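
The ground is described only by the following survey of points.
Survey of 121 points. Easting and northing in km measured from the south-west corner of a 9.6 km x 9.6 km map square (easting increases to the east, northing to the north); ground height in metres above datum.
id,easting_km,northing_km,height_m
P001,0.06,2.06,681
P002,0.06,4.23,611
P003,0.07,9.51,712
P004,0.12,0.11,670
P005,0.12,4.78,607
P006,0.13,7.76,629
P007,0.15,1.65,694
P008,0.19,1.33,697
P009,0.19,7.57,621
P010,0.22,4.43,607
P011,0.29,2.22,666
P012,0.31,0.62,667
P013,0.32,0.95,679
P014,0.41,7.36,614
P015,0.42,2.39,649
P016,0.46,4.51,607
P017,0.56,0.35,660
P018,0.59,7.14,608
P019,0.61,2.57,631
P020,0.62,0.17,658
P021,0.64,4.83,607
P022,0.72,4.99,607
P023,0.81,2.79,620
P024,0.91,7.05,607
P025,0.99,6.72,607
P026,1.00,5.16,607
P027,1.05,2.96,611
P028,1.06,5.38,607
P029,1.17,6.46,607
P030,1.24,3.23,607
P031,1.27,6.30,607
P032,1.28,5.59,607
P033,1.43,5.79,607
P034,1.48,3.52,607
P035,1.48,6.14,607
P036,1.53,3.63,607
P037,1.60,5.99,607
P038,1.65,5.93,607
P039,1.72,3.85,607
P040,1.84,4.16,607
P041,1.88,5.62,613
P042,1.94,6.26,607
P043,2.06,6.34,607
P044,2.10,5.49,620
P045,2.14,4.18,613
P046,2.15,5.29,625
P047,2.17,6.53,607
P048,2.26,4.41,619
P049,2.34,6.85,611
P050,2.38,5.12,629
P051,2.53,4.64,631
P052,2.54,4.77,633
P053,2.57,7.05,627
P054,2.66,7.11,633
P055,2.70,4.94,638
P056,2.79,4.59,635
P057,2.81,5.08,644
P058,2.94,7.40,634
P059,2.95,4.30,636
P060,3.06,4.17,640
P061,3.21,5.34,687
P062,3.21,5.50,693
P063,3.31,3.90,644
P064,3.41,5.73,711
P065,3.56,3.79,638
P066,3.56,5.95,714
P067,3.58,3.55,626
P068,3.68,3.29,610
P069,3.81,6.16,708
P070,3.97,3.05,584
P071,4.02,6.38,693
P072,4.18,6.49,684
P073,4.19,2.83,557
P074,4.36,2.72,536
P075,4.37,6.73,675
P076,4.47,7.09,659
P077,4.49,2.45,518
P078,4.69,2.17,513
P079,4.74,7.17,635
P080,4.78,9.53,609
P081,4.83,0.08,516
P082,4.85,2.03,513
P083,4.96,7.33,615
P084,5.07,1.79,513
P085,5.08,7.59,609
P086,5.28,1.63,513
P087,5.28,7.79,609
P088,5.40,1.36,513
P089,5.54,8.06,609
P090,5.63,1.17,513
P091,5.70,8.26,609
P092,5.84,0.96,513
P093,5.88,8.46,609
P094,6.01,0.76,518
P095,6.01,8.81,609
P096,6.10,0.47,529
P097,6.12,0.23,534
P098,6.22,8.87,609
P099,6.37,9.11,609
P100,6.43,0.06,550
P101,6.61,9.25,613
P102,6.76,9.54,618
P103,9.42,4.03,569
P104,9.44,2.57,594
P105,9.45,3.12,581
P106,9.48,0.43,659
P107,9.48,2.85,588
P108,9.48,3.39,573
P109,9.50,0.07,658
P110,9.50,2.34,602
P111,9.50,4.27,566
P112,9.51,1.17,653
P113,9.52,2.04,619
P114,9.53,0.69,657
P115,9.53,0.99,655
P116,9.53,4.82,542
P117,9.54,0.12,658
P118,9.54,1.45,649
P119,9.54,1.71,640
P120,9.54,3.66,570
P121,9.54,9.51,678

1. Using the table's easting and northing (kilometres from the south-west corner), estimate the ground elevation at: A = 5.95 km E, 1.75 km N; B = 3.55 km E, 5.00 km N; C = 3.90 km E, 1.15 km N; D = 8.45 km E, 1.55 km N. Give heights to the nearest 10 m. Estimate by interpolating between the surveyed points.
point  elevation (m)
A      530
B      680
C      510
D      610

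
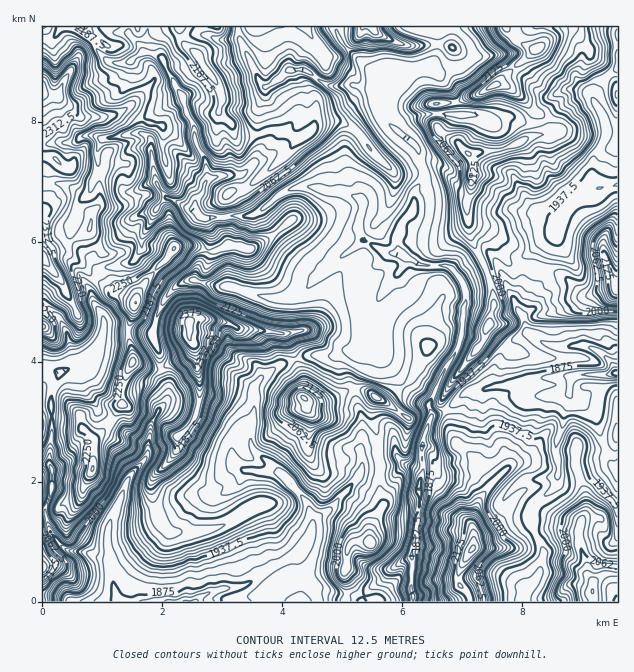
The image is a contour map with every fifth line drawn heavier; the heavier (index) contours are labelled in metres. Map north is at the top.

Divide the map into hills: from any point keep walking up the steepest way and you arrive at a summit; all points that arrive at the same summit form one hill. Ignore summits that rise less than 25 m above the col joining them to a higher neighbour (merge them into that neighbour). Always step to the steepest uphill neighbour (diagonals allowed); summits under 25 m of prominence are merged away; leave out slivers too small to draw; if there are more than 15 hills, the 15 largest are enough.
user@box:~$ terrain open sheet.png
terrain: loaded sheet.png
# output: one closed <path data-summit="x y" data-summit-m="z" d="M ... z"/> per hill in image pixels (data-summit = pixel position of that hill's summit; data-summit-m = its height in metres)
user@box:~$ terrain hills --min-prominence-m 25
<path data-summit="190 322" data-summit-m="2394" d="M335 26l-97 1 0 9 8 18 12 25 8 8 0 6-8 16 0 20 4 15-7 18-13 12-25 2-11 5-4 12-7 9 0 8 5 6 7 4 3 9 0 15-3 11-9 12-3 12-10 2-10 6-10 11-9 20-3 19 6 14 1 16 8 18 0 12-16 26-5 33-18 21-21 51 2 37 4 24 3 9 4 4 178 0 7-20-6-18-3-6-5-3 17-17 3-9 0-13-4-12-8-11-19-20-21-17-10-12 5-59 8-9 20-12 21-8 30 0 7-4 17 0 15-16 13 25 18 24 14 15 10 6 18-39 13-21 3-12 2-27 2-6-1-13-5-9-12-13-29-2-16-8-5-7 0-14 2-9 12-15 2-18 10-16-6-20 0-7-6-8-25-21-7-15 0-13 4-8 0-4-40-36z"/><path data-summit="472 549" data-summit-m="2178" d="M571 377l-23 0-37 6-6 3-11 0-12 4-10 0-8 4-13 13-21 11-8 30 1 24-5 14 2 18-9 51 0 36 2 11 111-1 2-12 12-13 5-17 0-10-11-23-1-16 3-6 16-12 6-8 2-25-3-11 7-21 4-18 6-6 0-6-4-4z"/><path data-summit="43 91" data-summit-m="2370" d="M148 26l-19 1 0 7 11 11 2 7-17 12-10 0-8-4-18-20-13-6-9-8-25 1 0 157 17 0 28 11-9 10-8 32 28 32 35-7 8-12 1-15 16-28 8-9 4 0 17 10 7 1 1-7 7-9 5-13-1-20-10-15-2-21-8-12-3-15-7-10-12-27-7-6-13-3z"/><path data-summit="469 154" data-summit-m="2139" d="M589 95l-9 1-20 11-10 11-12 6-11 0-15-6-7 0-8 4-4 0-18-8-54 0-18 8-5 5 0 3 20 20 0 7 6 20-10 16-2 18-12 15-2 9 1 17 20 12 29 2 10 10 18-16 9-4 6 0 4 3 19 40 10-20 2-23 30-25 2-11 8-12 9-10 21-11-5-9 1-13 12-26 2-12-8-19z"/><path data-summit="304 399" data-summit-m="2177" d="M365 344l-7 8-17 0-7 4-30 0-14 4-27 16-9 12 1 14-5 42 4 6 27 23 19 20 9 14 4 17 3-6 18-13 28-34-2-24 3-21-1-11-6-15 0-16 8-21z"/><path data-summit="592 591" data-summit-m="2113" d="M572 398l0 5-6 6-4 18-7 21 3 11-2 25-6 8-12 8-7 10 0 10 5 15 7 14 0 10-5 17-13 16-1 10 94-1 0-132-9-9-13-43-13-13z"/><path data-summit="536 49" data-summit-m="2186" d="M617 26l-165 1 13 10 10 19 27 0 39 38 10 2 15-7 9 0 14 5 4 6 10-19 15-12z"/><path data-summit="617 288" data-summit-m="2149" d="M617 185l-27 5-15 8-9 10-8 12-3 15-17 29-4 24-8 22-2 3 2 17 16 12 15 5 33 0 17 11 9 14 2 0z"/><path data-summit="92 469" data-summit-m="2277" d="M79 368l-9 0-8 3-5 7-6 16 1 35-2 36 2 6 0 15-7 22 0 6 5 17 14 17 6 3 18 1 21 8-1-32 3-9 18-42 17-18 2-9-2-6-16-8-11-11-15-9-6-7-16-24-1-15z"/><path data-summit="370 543" data-summit-m="2062" d="M397 456l-32 6-3 4-4 11-24 28-20 15-5 18-17 17 5 3 9 24-5 20 13-12 33 4 15 8 6-11 14-10 9-12 20-11 9-54-2-18 4-14-18-8z"/><path data-summit="197 55" data-summit-m="2222" d="M238 26l-89 0-2 4-3 21 13 3 7 6 12 27 7 10 3 15 8 12 2 21 10 15 2 19 9-3 25-2 13-12 7-18-4-15 0-20 6-12 2-10-8-8-12-25-8-18z"/><path data-summit="136 303" data-summit-m="2313" d="M170 198l-4 0-12 13-12 24-1 15-6 9-5 4-27 6-15 19 5 13 11 17 0 14 48 2 6-21 7-15 14-14 16-5 1-9 11-15 3-11 0-15-3-9-7-4-6-7-7-1z"/><path data-summit="43 258" data-summit-m="2361" d="M59 184l-12 0-5 2 0 118 5 2 13 13 9 20 5 28 3 1 5-2 10-9 12-24 0-15-10-14-6-16 14-18-9-6-1-5-16-13-6-9 8-32 9-10z"/><path data-summit="133 363" data-summit-m="2293" d="M143 332l-39 0-12 25-10 9-4 1 3 3 1 15 16 24 6 7 15 9 11 11 16 8 2 5 2-22 9-18 9-12 0-12-8-18-1-16-6-17z"/><path data-summit="488 325" data-summit-m="2060" d="M499 270l-20 5-15 8 2 18-2 6-2 27-3 12-13 21-17 36 4 13 18-9 16-15 26-4 2-3-1-15 6-12 15-18 15-7-23-45-3-11z"/>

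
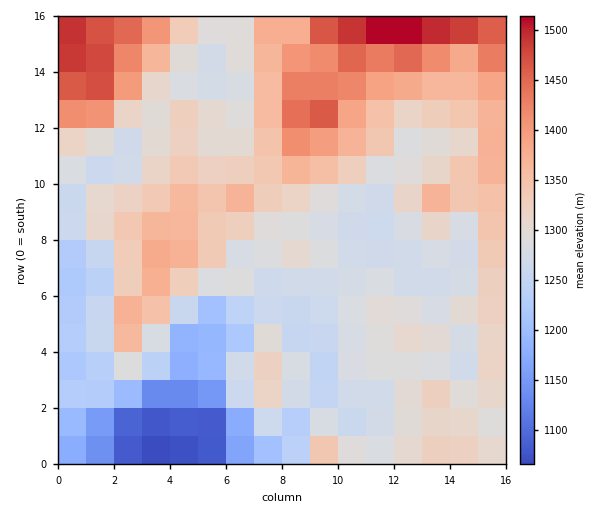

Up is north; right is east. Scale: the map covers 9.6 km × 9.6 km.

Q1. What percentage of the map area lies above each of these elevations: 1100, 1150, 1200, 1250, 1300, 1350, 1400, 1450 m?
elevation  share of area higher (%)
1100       97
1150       95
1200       91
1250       84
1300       49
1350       26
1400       12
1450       6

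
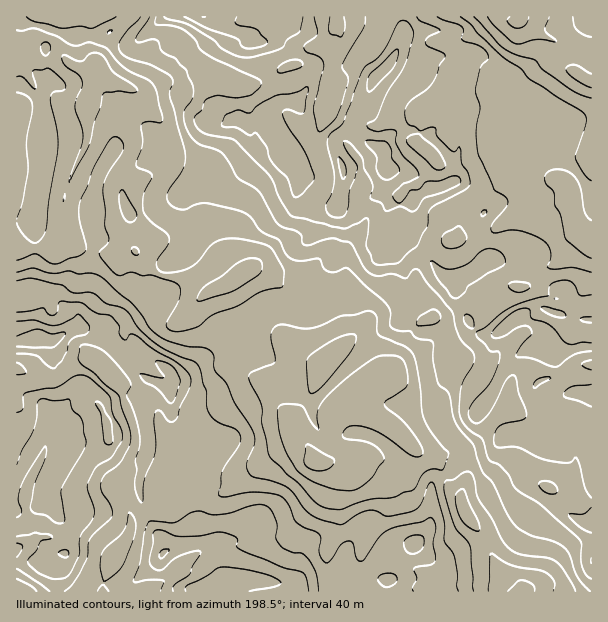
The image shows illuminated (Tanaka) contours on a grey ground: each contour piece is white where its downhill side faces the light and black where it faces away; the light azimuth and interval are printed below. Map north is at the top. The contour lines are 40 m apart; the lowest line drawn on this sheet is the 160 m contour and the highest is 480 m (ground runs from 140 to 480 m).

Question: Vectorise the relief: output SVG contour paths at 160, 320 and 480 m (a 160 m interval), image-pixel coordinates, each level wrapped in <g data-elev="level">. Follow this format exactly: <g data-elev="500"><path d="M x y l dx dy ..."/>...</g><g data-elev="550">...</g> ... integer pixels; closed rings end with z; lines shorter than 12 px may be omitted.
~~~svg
<g data-elev="160"><path d="M508 591l10-10 4-1 11 5 2 6"/><path d="M314 470l-7-3-3-5 2-16 2-2 24 14 2 3-1 4-6 4-6 2z"/><path d="M529 17l-4 8-7 3-5-1-5-4-1-3 3-3"/></g><g data-elev="320"><path d="M97 591l4-5 3-1 5 6"/><path d="M413 591l0-4 4-9-3-9 3-2 14-2 4-5-2-17 3-16-4-9-3 0-9 4-24 5-10 4-7 6-14 22-3 2-5-1-4-17-5-2-7 4-11 16-4 2-4-3-3-6 2-15-1-4-24-13-8-18-6-7-10-3-17-2-30 5-6-2 3-24 17-25 2-9-5-8-18-7-8-8-3-7-1-17-3-7-3-14-4-6-37-17-19-16-14-19-6-4-14-4-13-10-19 0-12-8-29-7-16 3"/><path d="M104 581l-4-14 2-13 4-6 17-17 4-7 2-12 5 5 2 7-1 8-3 11-10 24-9 9z"/><path d="M17 579l13 6 7 6"/><path d="M549 494l-9-6-1-3 1-3 9-1 7 5 2 3-1 4z"/><path d="M515 292l-7-5 1-3 2-2 14 1 5 2-1 3-5 3-5 1z"/><path d="M591 272l-18-4-23 1-3-2 4-9-1-9-4-6-5-4-23-9-9 0-14 3-4-2 0-3 1-4 14-17 2-6-3-4-11-8-15-33-2-7-1-20 4-21-4-19 4-21 8-8 0-4-2-5-6-5-18-6-1-2 3-8-3-4-24-9"/><path d="M447 248l-5-5 1-8 15-9 3 1 5 9-1 6-7 5z"/><path d="M150 17l-13 18-1 6 4 1 12-3 4 1 3 2 3 9 14 8 10 11 8 20-2 9-7 9-1 6 1 9 4 11 9 10 18 6 6 3 15 24 17 10 6 6 18 31 6 4 15 5 3 3 1 7 2 2 6 0 21-7 18 5 3 3 12 23 9 6 6 1 12-2 13 4 8-8 4-1 11 15 22 25 3 5 2 12 5 12 12 13 2 6-1 8-9 15-3 9-2 21 3 10 7 9 13 9 7 21 11 6 7 8 9 16 24 15 39 35 3 6-1 13 1 9 4 8 5 4"/><path d="M344 17l1 12-4 8-9-2-3-3 1-15"/></g>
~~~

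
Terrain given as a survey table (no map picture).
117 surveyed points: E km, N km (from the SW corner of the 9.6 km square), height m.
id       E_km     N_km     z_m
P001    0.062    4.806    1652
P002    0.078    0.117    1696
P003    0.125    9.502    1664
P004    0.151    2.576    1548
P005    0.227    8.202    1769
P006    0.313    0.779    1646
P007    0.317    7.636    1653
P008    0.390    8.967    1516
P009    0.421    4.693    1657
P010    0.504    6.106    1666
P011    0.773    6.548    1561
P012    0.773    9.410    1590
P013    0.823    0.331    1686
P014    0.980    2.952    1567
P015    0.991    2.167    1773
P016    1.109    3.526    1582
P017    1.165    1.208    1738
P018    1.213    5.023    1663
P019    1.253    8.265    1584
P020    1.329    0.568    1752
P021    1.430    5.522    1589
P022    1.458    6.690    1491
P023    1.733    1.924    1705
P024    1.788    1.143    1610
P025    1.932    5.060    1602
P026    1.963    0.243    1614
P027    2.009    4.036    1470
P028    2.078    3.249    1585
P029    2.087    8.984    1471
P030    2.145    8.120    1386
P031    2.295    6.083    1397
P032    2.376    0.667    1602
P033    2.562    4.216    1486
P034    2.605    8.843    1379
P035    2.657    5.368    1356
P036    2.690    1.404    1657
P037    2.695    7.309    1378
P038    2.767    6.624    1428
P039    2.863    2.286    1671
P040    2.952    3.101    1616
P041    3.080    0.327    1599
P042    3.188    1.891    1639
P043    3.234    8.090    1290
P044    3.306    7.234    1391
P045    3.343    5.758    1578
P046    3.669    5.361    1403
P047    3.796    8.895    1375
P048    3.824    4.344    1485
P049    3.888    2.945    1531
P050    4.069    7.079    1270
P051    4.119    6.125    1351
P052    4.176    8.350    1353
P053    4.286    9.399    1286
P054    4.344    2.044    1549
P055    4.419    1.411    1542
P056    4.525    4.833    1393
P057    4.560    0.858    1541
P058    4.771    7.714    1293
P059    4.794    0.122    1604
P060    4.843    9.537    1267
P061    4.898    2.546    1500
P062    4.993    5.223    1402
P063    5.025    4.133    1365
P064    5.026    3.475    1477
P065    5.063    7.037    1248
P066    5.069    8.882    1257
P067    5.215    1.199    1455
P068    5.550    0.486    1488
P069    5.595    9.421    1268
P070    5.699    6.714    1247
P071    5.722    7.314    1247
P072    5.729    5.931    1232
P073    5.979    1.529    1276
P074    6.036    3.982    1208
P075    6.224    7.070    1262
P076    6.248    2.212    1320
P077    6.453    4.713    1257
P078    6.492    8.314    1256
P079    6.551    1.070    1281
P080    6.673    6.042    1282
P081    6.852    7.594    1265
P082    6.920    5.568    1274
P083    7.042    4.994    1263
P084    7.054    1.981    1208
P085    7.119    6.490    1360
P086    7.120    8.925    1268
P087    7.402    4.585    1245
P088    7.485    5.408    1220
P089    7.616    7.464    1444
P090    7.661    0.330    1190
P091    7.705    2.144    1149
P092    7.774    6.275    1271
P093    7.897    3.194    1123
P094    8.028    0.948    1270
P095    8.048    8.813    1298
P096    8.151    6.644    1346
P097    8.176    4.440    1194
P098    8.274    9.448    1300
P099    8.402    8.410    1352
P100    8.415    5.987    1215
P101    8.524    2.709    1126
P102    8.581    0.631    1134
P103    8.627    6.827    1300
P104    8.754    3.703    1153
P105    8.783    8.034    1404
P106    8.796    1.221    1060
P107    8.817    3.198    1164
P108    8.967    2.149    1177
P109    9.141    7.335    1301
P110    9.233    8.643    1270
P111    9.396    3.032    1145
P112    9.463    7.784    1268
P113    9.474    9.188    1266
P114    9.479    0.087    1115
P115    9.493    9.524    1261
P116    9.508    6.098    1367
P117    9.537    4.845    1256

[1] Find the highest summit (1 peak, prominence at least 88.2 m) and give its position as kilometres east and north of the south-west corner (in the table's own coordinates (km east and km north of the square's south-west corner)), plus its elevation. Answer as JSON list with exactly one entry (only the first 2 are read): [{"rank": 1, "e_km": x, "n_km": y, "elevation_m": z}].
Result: [{"rank": 1, "e_km": 0.96, "n_km": 2.11, "elevation_m": 1778}]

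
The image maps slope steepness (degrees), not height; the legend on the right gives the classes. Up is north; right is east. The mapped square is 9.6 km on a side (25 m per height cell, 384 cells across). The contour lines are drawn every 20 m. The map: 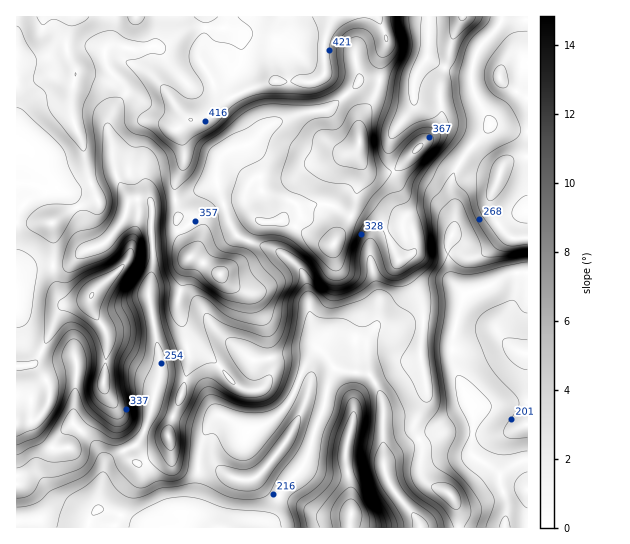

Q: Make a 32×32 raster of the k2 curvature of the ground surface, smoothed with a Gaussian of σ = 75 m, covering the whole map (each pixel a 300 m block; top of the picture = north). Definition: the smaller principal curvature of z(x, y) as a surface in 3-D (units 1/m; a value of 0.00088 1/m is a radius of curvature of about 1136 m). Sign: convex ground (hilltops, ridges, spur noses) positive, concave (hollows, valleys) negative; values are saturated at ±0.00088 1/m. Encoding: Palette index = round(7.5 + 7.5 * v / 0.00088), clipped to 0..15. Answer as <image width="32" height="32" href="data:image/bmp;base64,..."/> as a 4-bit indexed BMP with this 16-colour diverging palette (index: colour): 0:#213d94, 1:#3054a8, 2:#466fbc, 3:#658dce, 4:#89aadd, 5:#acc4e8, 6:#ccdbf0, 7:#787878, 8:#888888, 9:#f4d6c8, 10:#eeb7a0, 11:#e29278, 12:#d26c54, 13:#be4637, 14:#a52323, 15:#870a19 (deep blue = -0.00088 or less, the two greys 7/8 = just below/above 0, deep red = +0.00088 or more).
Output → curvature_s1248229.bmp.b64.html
<image width="32" height="32" href="data:image/bmp;base64,Qk12AgAAAAAAAHYAAAAoAAAAIAAAACAAAAABAAQAAAAAAAACAAATCwAAEwsAABAAAAAAAAAAlD0hAKhUMAC8b0YAzo1lAN2qiQDoxKwA8NvMAHh4eACIiIgAyNb0AKC37gB4kuIAVGzSADdGvgAjI6UAGQqHAGd3Z3d3d3d3VYaIhjNWdkdmdmZmVmZVVVaGmWIGaHdHlmZVeGRGeJdEZmcwaIlWWGZ4Y4hoZXdnVFVlEodlVmdmiXNXR1R1VnRFhhRnZWZldTg0QUpjdmR3JYcVd3dXd4gzNpMXVGZURzN4FYZnVnhngFiVBnQyRBVieRV4ZXdmZoBpczWDOIlSc2cWeHR2d3dxSGRTZWhXgnVESHdUd4h3YzZVQ4d2VWVmd2iIRXeId2JHhxR3ZFZkV4dnd0V3iGZzV5gGdzV4hFZnZmdUeHdmhYVmB3RHdnQ1Rmd3ZGh3dYWnQgdiZ4lzBFRFZ2Vmd3ZkmHMFVahogxu2JkQ0RFZ3YjV4B7V4d1BHcxqIJoYxdnUxWQaIVUIVeoI3eRZmh2eGcxUHVnNXZmiEN3gkV4dnhngWF4dkh4d2VlZmQ2dndmZ6NSZnZ3ZmZmhmdWRoZnd3djc3ZGd2d3dnd2VlaIZ3dnVnVoVXd3h3eGRkRGeGd2aEZkVlRnd4d4hBiUNGh3Zog1ZZhkRmd4dpUFl2RVZnd2Rod4iFRVVVZ2M0WFZnZ3dmVld2d2REIkd2RndFaHd4dmZ3Vnd3h5cldzaGNod3eIZndmd3d3dpVFUlZTeGZndmd3Z4d3d3Z0OIM2c1d2h2ZmZnZ3d3d3ZDekNmM3doeHdpZ3d3d3d4dXY0WINW"/>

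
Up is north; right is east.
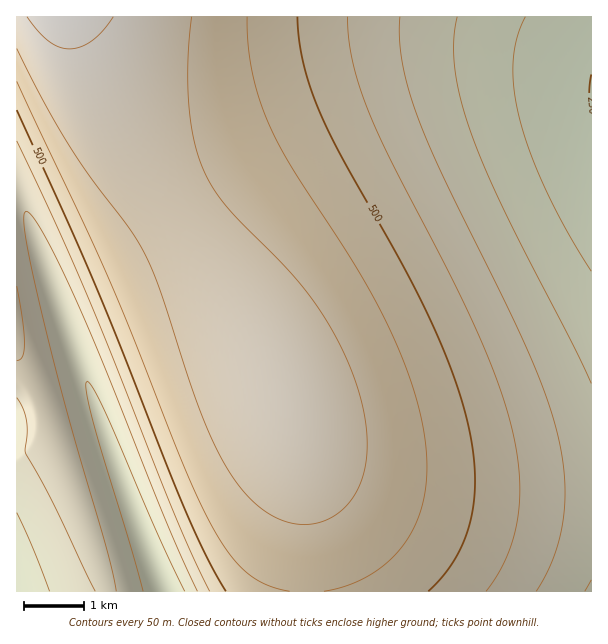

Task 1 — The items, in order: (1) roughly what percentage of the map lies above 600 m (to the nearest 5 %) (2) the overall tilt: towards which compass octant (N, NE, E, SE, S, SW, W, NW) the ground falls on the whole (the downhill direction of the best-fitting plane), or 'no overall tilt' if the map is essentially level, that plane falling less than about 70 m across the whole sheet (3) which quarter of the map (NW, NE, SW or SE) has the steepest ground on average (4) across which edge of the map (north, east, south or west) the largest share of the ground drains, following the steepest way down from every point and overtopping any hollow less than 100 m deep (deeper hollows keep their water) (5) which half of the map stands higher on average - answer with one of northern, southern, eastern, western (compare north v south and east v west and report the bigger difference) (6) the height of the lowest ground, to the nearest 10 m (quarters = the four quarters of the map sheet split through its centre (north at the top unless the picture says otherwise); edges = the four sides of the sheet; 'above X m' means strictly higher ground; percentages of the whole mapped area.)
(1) Roughly 20 % of the ground is higher than 600 m.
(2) Overall the map slopes down towards the east.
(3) The steepest ground, on average, is in the south-west quarter.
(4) The largest share of the runoff leaves by the eastern edge.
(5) On average the western half of the map is the higher ground.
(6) The lowest point is down at roughly 250 m.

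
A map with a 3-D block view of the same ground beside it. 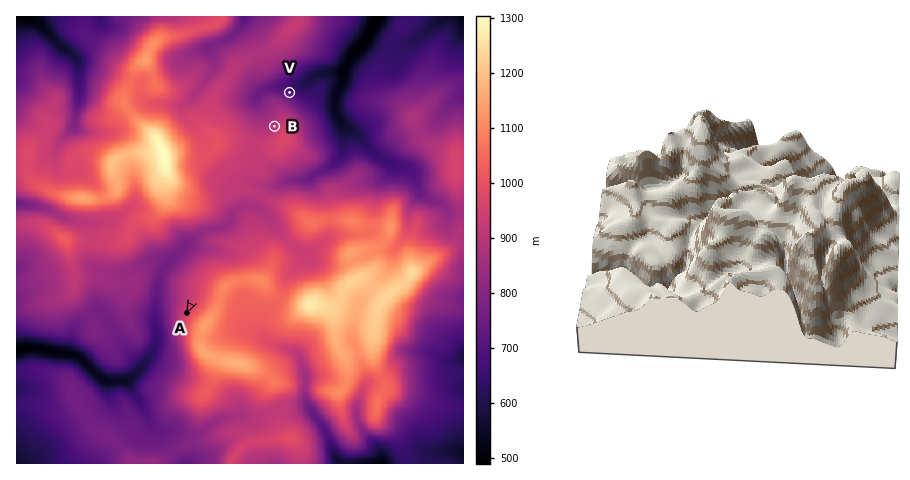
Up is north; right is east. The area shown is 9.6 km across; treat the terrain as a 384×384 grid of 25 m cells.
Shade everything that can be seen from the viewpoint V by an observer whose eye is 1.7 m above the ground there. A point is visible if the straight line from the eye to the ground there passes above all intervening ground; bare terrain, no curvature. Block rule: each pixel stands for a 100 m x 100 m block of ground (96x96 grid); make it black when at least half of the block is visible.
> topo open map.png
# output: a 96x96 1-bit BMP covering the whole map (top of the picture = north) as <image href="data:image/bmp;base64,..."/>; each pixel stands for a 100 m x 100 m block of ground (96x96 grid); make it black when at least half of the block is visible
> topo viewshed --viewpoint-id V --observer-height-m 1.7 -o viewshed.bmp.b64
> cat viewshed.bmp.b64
<image width="96" height="96" href="data:image/bmp;base64,Qk2+BAAAAAAAAD4AAAAoAAAAYAAAAGAAAAABAAEAAAAAAIAEAAATCwAAEwsAAAIAAAAAAAAA////AAAAAAAAAAAAAAAAAAAAAAAAAAAAAAAAAAAAAAAAAAAAAAAAAAAAAAAAAAAAAAAAAAAAAAAAAAAAAAAAAAAAAAAAAAAAAAAAAAAAAAAAAAAAAAAAAAAAAAAAAAAAAAAAAAAAAAAAAAAAAAAAAAAAAAAAAAAAAAAAAAAAAAAAAAAAAAAAAAAAAAAAAAAAAAAAAAAAAAAAAAAAAAAAAAAAAAAAAAAAAAAAAAAAAAAAAAAAAAAAAAAAAAAAAAAAAAAAAAAAAAAAAAAAAAAAAAAAAAAAAAAAAAAAAAAAAAAAAAAAAAAAAAAAAAAAAAAAAAAAAAAAAAAAAAAAAAAAAAAAAAAAAAAAAAAAAAAAAAAAAAAAAAAAAAAAAAAAAAAAAAAAAAAAAAAAAAAAAAAAAAAAAAAAAAAAAAAAAAAAAAAAAAAAAAAAAAAAAAAAAAAAAAAAAAAAAAAAAAAAAAAAAAAAAAAAAAAAAAAAAAAAAAAAAAAAAAAAAAAAAAAAAAAAAAAAAAAAAAAAAAAAAAAAAAAAAAAAAAAAAAAAAAAAAAAAAAAAAAAAAAAAAAAAAAAAAAAAAAAAAAAAAAAAAAAAAAAAAAAAAAAAAAAAAAAAAAAAAAAAAAAAAAAAAAAAAAAAAAAAAAAAAAAAAAAAAAAAAAAAAAAAAAAAAAAAAAAAAAAAAAAAAAAAAAAAAAAAAAAAAAAAAAAAAAAAAAAAAAAAAAAAAAAAAAAAAAAAAAAAAAAAAAAAAAAAAAAAAAAAAAAAAAAAAAAAAAAAAAAAAAAAAAAAAAAAAAAAAAAAAAAAAAAAAAAAAAAAAAAAAAAAAAAAAAAAAAAAAAAAAAAAAAAAAAAAAAAAAAAAAAAAAAAAAAIAAAAAAAAAAAAAAAYAAAAAAAAAAAAAAAYAAAAAAAAAAAAAAAAAAAAAAAAAAAAAAAAAAAAAAAAAAAAAAMAAAAAAAAAAAAAAAPgAAAAAAAAAAAAAAfgAAAAAAAAAAAAAAfwAAAAAAAAAAAAAA/wAAAAAAAAAAAAAB/wAAAAAAAAAAAAAAfwAAAAAAAAAAAAAAfwAAAAAAAAAAAAA4fwAAAAAAAAAAAAD//wAAAAAAAAAAAAHf/wAAAAAAAAAAAAPvgAAAAAAAAAAAAAP/AAAAAAAAAAAAAAf+AAAAAAAAAAAAAA/+AAAAAAAAAAAAAB/+AAAAAAAAAAAAAD/+AAAAAAAAAAAAAH/+AAAAAAAAAAAIAH//gAAAAAAAAAAIAP//wAAAAAAAAAAbwP/4YAAAAAAAAAAf4H/8IAAAAAAAAOB/4H/+EAAAAAAAAP//8D8fAAAAAAAAAPP/8D8PAAAAAAAAAGH/+D8HgAAAAAAAAAD//D8HwAAAAAAAAAB//n8DwAAAAAAAAAA//D8D4AAAAAAAAAAf+B+D4AAAAAAAAAAHgA/B4AAAAAAAAAAAAAfg8AAAAAAAAAAAAAPwcAAAAAAAAAAAAAH4GAAAAAAAAAAAAAD4CAAAAAAAAAAAAAD4AAAAAAAAAAAAAAB4AAAAAAAAAAAAAAA4AA="/>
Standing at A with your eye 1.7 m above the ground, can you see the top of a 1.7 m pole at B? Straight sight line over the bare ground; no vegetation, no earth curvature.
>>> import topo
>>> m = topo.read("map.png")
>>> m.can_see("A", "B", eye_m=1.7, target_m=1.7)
False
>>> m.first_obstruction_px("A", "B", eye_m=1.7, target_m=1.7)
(197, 292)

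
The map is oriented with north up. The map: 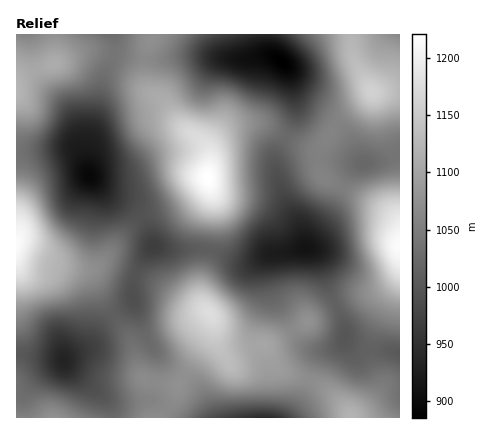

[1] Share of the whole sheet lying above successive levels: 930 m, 95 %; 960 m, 89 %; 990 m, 80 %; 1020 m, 64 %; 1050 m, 45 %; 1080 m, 27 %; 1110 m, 16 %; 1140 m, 8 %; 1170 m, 4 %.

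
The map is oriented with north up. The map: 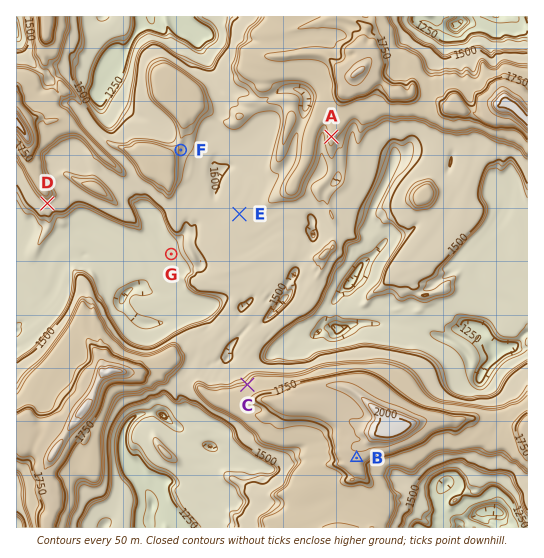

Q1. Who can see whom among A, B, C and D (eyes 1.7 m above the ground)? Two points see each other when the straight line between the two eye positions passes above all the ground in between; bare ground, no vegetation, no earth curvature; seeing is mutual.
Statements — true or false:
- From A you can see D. false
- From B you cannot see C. true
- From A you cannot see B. true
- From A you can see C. true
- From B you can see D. false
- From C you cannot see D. false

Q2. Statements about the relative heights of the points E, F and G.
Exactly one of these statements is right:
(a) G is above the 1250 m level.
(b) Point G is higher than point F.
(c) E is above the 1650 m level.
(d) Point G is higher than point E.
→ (a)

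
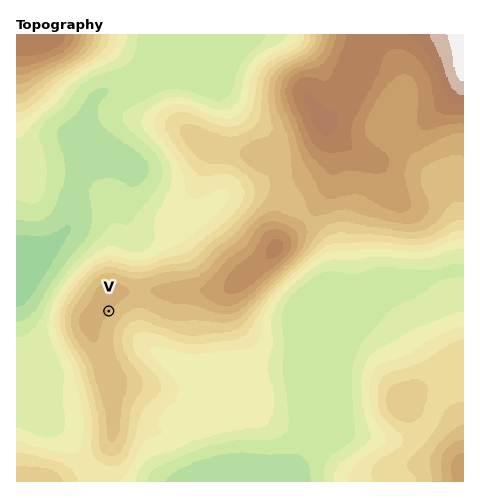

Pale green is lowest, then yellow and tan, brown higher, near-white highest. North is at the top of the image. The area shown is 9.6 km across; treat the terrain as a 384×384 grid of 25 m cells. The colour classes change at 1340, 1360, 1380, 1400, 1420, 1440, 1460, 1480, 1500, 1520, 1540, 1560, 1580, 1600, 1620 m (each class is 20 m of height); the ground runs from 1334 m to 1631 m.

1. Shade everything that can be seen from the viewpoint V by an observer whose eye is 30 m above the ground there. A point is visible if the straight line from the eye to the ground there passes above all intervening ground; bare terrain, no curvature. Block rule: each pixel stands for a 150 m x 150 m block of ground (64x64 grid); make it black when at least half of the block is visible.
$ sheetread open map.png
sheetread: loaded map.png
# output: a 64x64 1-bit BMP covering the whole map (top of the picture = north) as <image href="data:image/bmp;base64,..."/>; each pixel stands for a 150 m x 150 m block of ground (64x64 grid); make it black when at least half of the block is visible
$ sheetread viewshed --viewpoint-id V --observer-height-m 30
<image width="64" height="64" href="data:image/bmp;base64,Qk0+AgAAAAAAAD4AAAAoAAAAQAAAAEAAAAABAAEAAAAAAAACAAATCwAAEwsAAAIAAAAAAAAA////AAAAAAD/wAAAAf/////AAAAAf////8AAAAA/////gAAAAD////8AAAAAH///+AAAAAAf///gDAcAAB///4AOB/AAH/+fAAYD/8Af/wcABgH/4B/+AwAGAf/wH/4BAAYB//A//wEABgP/8D//AAAH///wP/+BAA////A//+MAD///8D///wAP///wH///AB///+AA//8AH//x4AB//wAf/8AAAA//AD//wAAAAP8AP//8AAAABwB///wAAAAAAH///AAAAAAAf//8AAAAAAA///4AAAAAAB///gAAAAAAD///AAAAAAAAP/8AAAAAAAAAf4AAAAAAAAA/wAAAAAAAAD/wAAAAAAAAP/gAAAAAAAA/+AAAAAAAAH/4AAAAAAAAf/AAAAAAAAD/8AAAAMAAAf/wAAAA4AAD//AAAADwAAP/+AAAAPgAB//8AAAA+AAH///4AAD4AAf///wAAPwAB////IAA/AAH////8AD+AA/////gAP4AD//3/4AA/gAf/8f/AAD/gH/wA/wAAP/B/8AD+AAA////gAf4AAD///4AD/AAAP//wAAf4AAH//8AAB/gAA///gAAH8AAD///AAAfgAAP//+AAB+AAA///8AAHgAAD///4AAYAAAP///wAAAAAA////AAAAAAD///+AAAAAAP///4AAAAAA////wAAAAABw=="/>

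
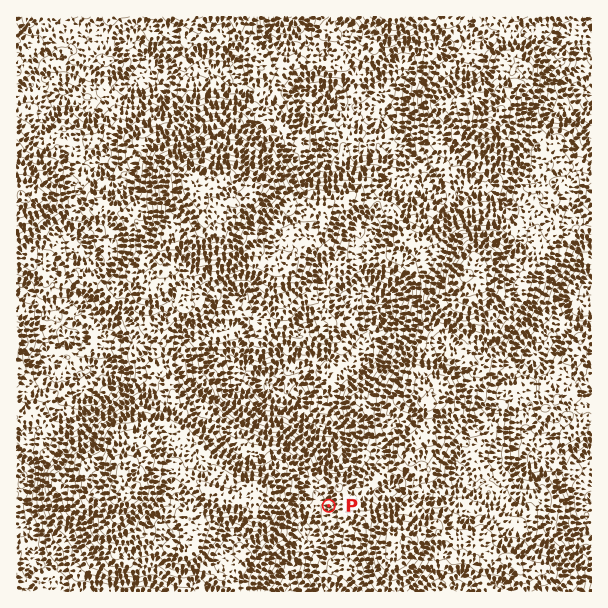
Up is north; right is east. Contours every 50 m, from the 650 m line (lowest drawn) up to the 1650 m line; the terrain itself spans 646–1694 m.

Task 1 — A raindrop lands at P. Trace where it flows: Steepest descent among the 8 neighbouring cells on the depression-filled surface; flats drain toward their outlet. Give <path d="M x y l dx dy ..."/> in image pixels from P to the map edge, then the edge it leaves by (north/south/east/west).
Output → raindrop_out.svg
<path d="M329 506l-3 0-5-5 0-1-1 0-6 7 0 8-8 7 0 12-3 5 0 6-3 4 0 6-4 9-3 3 0 3-2 2 0 10-1 2 0 7"/>
exit: south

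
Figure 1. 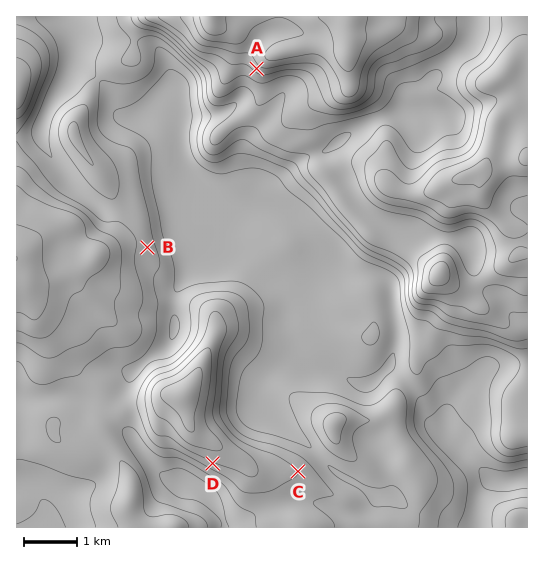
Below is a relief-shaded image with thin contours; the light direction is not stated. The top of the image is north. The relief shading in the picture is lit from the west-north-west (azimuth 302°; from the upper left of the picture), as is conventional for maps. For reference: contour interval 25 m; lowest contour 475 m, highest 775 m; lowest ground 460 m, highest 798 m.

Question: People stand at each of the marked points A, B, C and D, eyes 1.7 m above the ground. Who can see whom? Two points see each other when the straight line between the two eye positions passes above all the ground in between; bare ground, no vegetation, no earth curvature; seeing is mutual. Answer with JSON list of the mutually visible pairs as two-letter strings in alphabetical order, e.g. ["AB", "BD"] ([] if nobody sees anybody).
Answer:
["AB", "AC"]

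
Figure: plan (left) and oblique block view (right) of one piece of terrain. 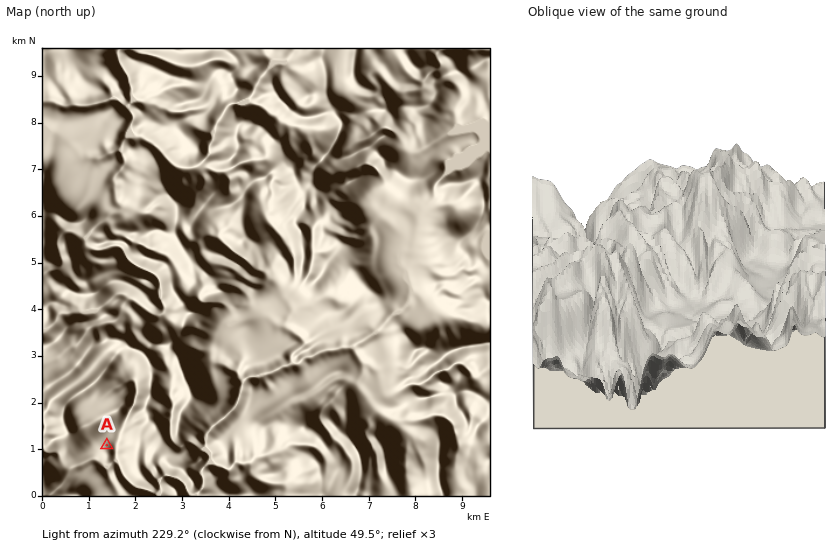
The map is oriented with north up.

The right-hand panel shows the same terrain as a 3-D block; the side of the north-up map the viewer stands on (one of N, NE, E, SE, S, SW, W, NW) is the S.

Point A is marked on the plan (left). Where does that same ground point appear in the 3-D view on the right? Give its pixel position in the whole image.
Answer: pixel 575 360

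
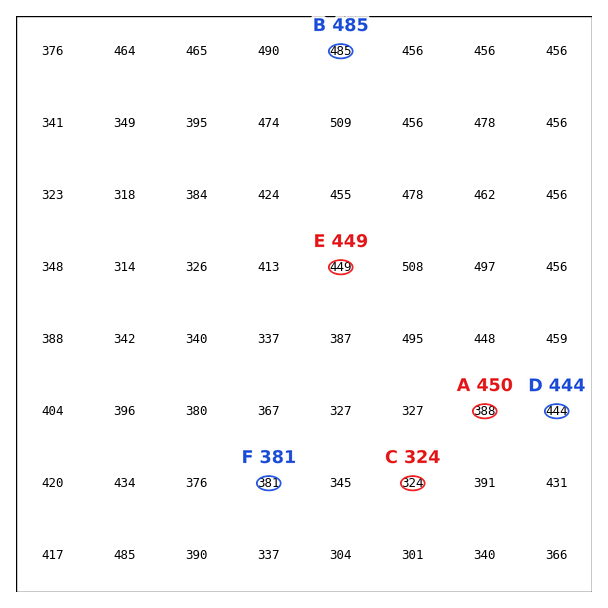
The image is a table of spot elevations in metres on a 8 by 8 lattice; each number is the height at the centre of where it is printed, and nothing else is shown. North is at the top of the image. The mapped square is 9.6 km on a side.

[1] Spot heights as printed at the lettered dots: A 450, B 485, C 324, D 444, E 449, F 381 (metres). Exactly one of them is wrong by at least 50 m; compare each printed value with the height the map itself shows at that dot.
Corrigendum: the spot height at A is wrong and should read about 388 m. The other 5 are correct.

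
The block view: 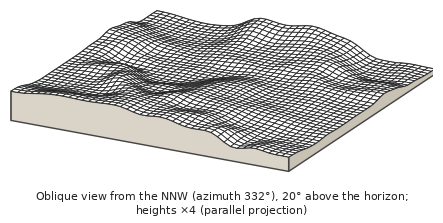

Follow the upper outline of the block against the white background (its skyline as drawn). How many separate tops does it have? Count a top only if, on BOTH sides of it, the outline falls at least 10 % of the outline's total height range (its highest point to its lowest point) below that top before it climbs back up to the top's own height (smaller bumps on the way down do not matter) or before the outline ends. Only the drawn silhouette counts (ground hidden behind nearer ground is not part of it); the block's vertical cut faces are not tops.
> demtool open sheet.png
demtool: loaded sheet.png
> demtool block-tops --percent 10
2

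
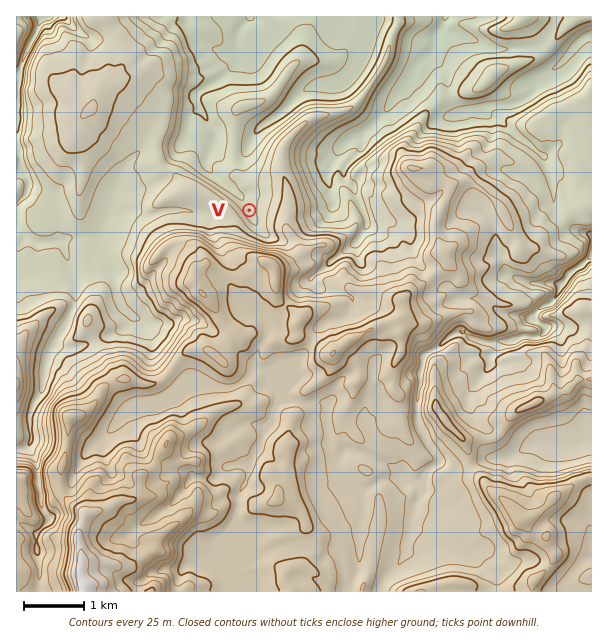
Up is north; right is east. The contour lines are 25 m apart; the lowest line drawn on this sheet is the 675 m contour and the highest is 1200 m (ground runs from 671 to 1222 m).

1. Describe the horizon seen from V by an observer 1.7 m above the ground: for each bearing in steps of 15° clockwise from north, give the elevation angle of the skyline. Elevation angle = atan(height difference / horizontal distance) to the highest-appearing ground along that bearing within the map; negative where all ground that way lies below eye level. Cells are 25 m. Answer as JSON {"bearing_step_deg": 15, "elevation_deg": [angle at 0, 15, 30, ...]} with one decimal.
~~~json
{"bearing_step_deg": 15, "elevation_deg": [0.7, 1.5, 3.5, 4.7, 5.7, 6.7, 7.6, 8.2, 8.0, 7.2, 12.0, 15.1, 15.0, 14.2, 12.7, 11.9, 11.8, 10.9, 9.3, 6.6, 2.4, 1.3, 0.7, -0.1]}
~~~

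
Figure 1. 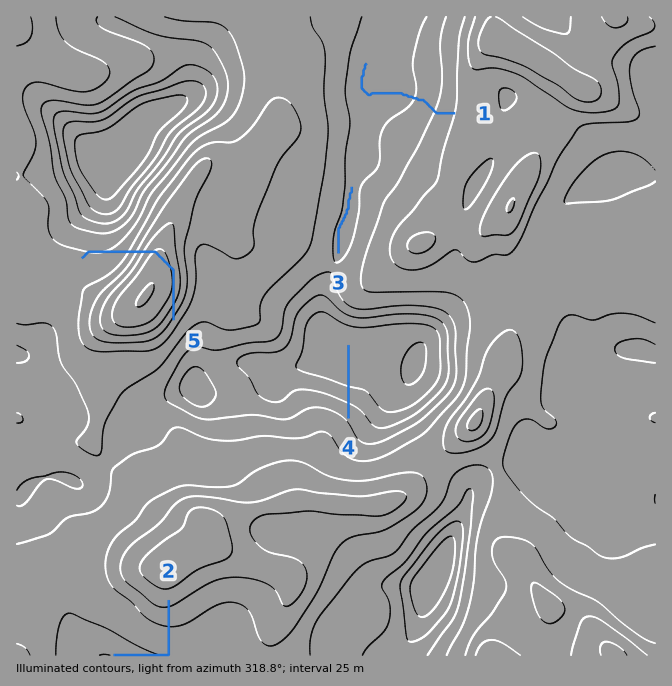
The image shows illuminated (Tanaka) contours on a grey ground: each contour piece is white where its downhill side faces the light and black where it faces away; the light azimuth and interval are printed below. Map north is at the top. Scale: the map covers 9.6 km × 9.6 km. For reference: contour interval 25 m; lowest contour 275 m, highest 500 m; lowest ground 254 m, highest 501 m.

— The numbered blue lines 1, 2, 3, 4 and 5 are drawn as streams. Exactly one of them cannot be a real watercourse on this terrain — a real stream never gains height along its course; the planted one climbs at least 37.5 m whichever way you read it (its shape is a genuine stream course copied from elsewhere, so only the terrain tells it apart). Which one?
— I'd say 5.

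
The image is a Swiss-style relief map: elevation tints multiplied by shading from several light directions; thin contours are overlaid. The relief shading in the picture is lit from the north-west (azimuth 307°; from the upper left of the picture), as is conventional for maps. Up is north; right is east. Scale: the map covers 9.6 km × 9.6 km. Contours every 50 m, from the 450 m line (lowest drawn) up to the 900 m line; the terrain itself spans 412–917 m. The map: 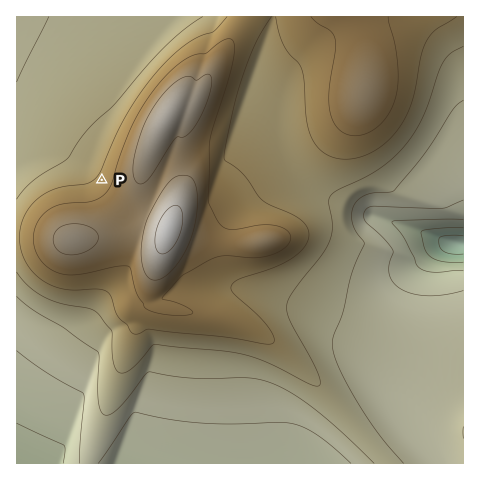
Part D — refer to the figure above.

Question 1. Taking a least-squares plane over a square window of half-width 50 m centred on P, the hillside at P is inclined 8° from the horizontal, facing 305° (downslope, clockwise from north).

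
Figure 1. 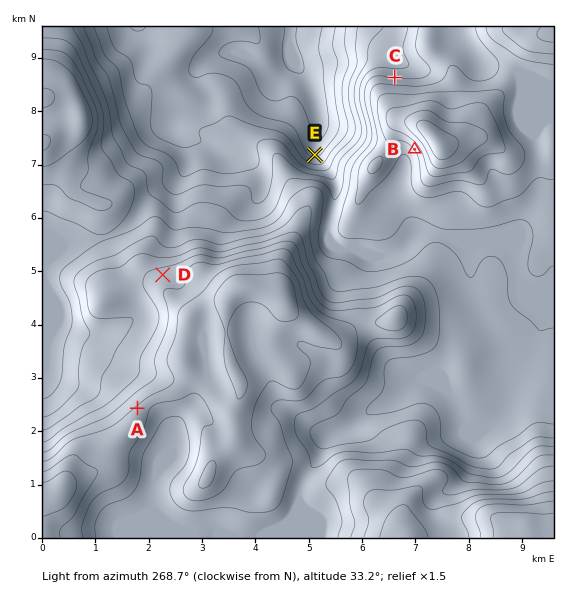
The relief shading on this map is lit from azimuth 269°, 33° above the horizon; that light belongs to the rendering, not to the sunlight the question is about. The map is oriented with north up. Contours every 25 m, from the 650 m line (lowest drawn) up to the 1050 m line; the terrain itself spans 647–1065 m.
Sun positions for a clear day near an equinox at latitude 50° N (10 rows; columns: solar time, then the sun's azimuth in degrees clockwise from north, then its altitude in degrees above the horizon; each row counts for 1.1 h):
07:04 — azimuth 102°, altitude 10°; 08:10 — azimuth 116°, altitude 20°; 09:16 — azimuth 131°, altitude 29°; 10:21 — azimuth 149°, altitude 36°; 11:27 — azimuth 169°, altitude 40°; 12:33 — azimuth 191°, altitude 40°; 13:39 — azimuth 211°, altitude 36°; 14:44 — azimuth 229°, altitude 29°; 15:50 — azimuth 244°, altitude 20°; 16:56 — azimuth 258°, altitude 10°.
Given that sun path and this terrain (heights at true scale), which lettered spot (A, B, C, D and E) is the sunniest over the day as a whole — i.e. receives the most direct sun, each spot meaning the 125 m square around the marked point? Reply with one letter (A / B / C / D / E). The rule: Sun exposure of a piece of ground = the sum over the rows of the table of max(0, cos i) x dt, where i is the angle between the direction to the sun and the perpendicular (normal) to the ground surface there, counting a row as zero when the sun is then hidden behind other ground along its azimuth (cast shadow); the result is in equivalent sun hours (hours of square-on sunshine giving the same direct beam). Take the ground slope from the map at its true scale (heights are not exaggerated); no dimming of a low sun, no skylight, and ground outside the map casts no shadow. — B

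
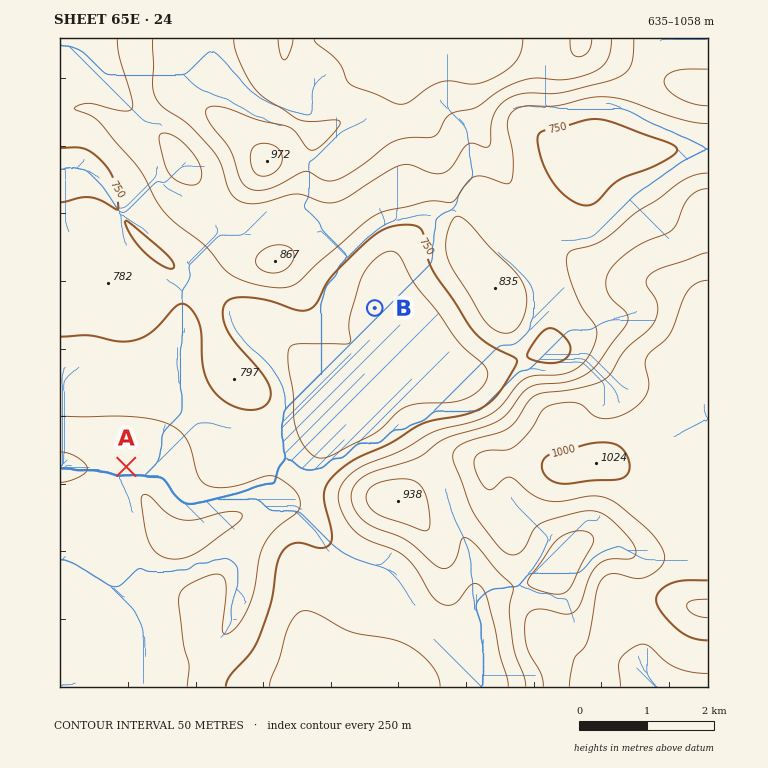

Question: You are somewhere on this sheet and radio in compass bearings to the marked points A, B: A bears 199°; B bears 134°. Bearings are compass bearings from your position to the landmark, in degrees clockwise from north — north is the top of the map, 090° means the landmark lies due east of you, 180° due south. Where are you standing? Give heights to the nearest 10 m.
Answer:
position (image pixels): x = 229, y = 168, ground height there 870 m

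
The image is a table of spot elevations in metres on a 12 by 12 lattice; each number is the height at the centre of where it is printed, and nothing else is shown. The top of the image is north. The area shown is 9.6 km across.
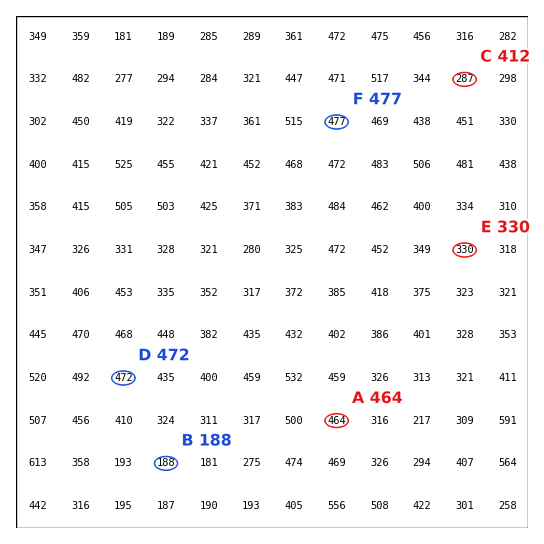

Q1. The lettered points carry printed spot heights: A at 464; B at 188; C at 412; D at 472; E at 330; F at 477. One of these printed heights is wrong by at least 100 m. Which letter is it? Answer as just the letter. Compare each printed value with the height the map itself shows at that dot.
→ C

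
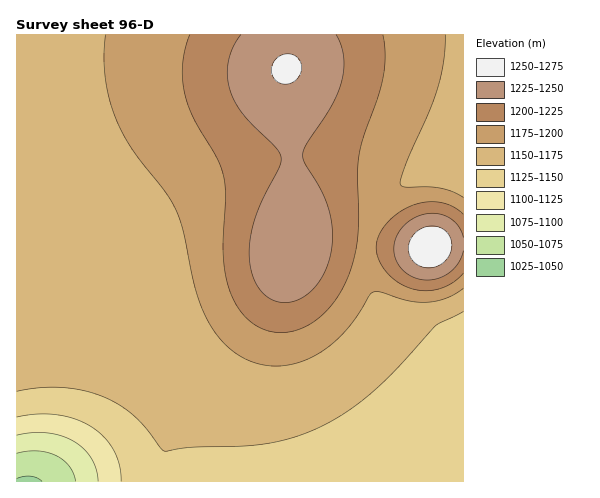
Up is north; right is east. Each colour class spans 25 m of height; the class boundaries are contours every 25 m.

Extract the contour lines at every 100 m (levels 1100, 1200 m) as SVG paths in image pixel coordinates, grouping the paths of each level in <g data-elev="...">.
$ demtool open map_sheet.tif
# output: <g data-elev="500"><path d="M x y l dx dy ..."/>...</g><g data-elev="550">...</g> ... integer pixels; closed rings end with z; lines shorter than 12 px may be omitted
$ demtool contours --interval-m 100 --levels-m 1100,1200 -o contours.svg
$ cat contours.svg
<g data-elev="1100"><path d="M17 435l15-2 15 0 14 3 12 5 10 7 8 10 5 12 2 11"/></g><g data-elev="1200"><path d="M463 214l-10-7-12-4-14-1-14 3-14 7-12 10-8 13-3 12 3 13 8 13 11 9 14 7 14 2 14-2 13-6 10-10"/><path d="M190 35l-7 25 0 27 9 27 24 43 7 19 3 21-3 58 2 16 3 16 9 19 12 14 15 9 17 4 11-2 10-3 20-13 17-20 11-25 6-18 2-19 0-58 1-18 4-19 14-39 6-20 2-23-2-21"/></g>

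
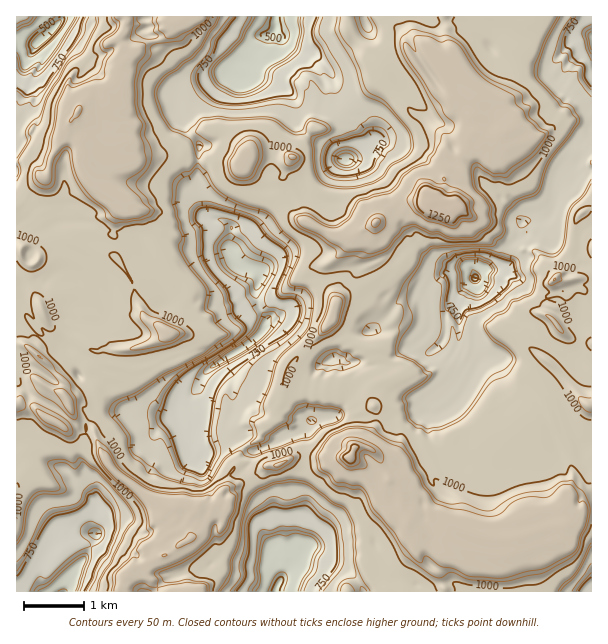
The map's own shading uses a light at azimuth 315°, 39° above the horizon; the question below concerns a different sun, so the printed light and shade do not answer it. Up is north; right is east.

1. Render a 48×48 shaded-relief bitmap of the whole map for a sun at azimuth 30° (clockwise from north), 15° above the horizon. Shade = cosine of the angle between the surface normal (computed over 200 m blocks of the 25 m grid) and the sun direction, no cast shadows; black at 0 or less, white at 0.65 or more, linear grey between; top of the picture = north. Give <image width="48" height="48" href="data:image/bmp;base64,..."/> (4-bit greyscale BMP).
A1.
<image width="48" height="48" href="data:image/bmp;base64,Qk32BAAAAAAAAHYAAAAoAAAAMAAAADAAAAABAAQAAAAAAIAEAAATCwAAEwsAABAAAAAAAAAAAAAAABEREQAiIiIAMzMzAERERABVVVUAZmZmAHd3dwCIiIgAmZmZAKqqqgC7u7sAzMzMAN3d3QDu7u4A////AFYRIjJGFL3/tFiTNFdsQVZlESAAAAFUIzUzJCNmR3erdomURGV3E2ZQAQAAEREiNFZkISZnZSIkaJqWVVRRFWUAERRVVDIiNWV2MXZVZlQjR3qGVTIQJVACNWZmZmZTRmV2Z3I1dGZkNJthEAAAFSAWZmZmZmZmdnhEVjIVIlZ3NJgwAAAAEwBWZneJdmZmhZcxEkAAAmZmV4UhAAAAEARmervLl3d2iJQQEzAACLvMmaQAAAAAEDZnzcy5iaqXnHIVhQAAr///vLUgAAAAAVZq6oh3irqa3WV7ZAAM///+moUQAAAABWaOtnZmZ3iLuWeVAADe7b7nV4l1VSAQNWe9dmZmZmZndmZREArd2K2ENrqcyVU0d4vqdmZmZmZmZmZBJGysiNtjBpZZqph6zO7JmGZmZmZmZlQAV4nceuhjJVMzSpnM79qtyqdmZmZmZSA4Z3nYeadkRFRjNUZnqXfNmZhmZmZmUlaDaXhSV2dkRGZkYgADZmioZnd2ZmZmMpU1yWUiJEZmVnZUZCNGZmdjVmZ2dmZlWUR6yGZUMyFXeHZFVmiIdmZEdmZohmZmeFVqlmZmYyABWphGVnq5Zmetp2ZohlVWZiSZZWZUMyEABIqXh3dSNWnth2ZmMUZmZmmWZmZVUhJBADipqGEBWIqnZmZgAWZlZndmZmZ3QVmGdkaph0EWiHhWZncwFmZFdmVXZmZlKdx47ehURSIodWd3aLlWlmRYdmV3ZmZli5d63NlAAAJ4ZVeYesq8mIaHZmZ2ZmZmhmZ6vapxAAKqdmeYea7pmZZVVmZmZmZmZmaN/9yBAAWoZmZne76maGI1ZlVmZmZmZmff/+lCIVVVVWZVi6kxIwJod0ZmZmZmZmru3XIAA0UxESVkZUAAABa6doh2ZmZmZnq7pxAAADIAASRmEAAAA1qnRodmZmZVZnq7gwEAAAA1QzNBAAAAV3hlNmZmZmIAFHzMcQAAADu5VWYQAAA2iGZjNmZmZRAASJylAAAAN9yXaIYgADWblVZjZWVFUQBYyqpgAAAEaJd3mrgwWc3tchNlhWEGMAZ6uIdiAAJmZmvu7rhHzt3pMiSGeCFHEFZ3VnQgAQJmRZ//7JeLyoqAAlZ2aEWEE2ZVV2QiMhVmNb7+l2i5lncAIzZGZnVhFGZmmXaHVGmWebpxFHiGdXU1VDREZjNBNmZnqou0NYy3vZQAAzMiRmZmZmZzVhZDVmZous6Uib2863dRIQACRkVmZp2WWVcjVmZoy+p5zu7ex6x2UgAFQSVmaMyJqphDVmZpzLZr///tuIdmUQBVAEZme8muyMllenZpqYaO//3blFd2IARiA2Zpzbvsisp2i5dphzWd7ZmGRZl0AFZAFWa+253HnruGiYVYVTNmdmZYiagyA2YARWnsh4qH3b2FiEJHVkIzQ1Z5mHIQBmQDV43HZnaL7LmHdiRotyE0VDeahQAQSWNGm92GZmZ6u0NWU0VpswIiRFeJMQARmUSL3MhmZmdXhwEKUkNXgSMAM4RWABIktTatuYZmZmY2VA=="/>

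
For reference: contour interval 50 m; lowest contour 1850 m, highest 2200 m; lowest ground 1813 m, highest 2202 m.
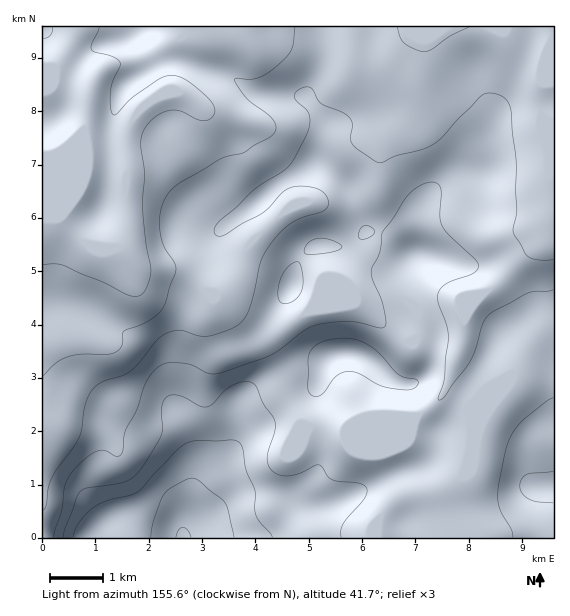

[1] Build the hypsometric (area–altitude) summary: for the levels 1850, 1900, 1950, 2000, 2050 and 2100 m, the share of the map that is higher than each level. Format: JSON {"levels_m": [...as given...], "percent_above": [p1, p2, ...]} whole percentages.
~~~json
{"levels_m": [1850, 1900, 1950, 2000, 2050, 2100], "percent_above": [90, 79, 57, 38, 14, 5]}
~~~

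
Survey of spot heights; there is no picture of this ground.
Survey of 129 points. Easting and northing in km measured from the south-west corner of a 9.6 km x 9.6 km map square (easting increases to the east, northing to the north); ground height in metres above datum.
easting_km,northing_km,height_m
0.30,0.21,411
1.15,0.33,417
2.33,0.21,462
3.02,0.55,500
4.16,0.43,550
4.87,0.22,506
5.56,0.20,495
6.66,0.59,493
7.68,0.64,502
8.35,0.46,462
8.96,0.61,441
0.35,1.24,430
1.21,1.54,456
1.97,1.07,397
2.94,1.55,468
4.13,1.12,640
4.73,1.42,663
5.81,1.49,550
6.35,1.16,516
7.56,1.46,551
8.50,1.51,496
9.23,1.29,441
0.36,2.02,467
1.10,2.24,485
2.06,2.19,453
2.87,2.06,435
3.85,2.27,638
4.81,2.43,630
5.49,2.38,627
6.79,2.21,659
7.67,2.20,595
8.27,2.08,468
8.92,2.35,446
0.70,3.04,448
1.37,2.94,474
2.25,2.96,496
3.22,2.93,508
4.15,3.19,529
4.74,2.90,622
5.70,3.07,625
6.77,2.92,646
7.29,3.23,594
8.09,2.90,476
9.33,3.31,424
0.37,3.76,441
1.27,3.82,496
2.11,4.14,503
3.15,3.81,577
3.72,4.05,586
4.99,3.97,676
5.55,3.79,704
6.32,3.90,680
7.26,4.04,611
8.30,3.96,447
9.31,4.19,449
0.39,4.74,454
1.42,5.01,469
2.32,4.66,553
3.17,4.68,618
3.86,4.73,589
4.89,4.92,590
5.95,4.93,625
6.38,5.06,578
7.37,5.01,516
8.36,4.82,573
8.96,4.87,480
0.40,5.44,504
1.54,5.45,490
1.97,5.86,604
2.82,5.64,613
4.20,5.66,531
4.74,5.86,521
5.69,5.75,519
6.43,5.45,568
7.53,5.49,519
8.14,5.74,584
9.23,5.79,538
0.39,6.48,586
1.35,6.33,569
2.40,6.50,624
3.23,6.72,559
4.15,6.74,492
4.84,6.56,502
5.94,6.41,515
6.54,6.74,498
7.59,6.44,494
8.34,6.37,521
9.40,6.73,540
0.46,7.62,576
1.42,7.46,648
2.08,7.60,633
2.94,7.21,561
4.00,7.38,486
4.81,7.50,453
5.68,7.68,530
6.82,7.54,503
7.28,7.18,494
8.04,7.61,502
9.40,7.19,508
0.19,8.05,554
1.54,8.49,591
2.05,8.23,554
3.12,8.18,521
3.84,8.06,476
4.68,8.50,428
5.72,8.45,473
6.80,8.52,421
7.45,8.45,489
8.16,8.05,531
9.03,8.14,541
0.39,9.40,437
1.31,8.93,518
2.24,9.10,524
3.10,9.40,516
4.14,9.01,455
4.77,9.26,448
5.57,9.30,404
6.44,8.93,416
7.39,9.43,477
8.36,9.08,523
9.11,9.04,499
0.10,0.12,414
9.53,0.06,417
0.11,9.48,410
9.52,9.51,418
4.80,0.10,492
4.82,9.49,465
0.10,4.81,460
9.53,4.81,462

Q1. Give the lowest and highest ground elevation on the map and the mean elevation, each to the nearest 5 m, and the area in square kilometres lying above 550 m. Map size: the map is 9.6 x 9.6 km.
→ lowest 385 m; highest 715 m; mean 525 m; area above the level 29.7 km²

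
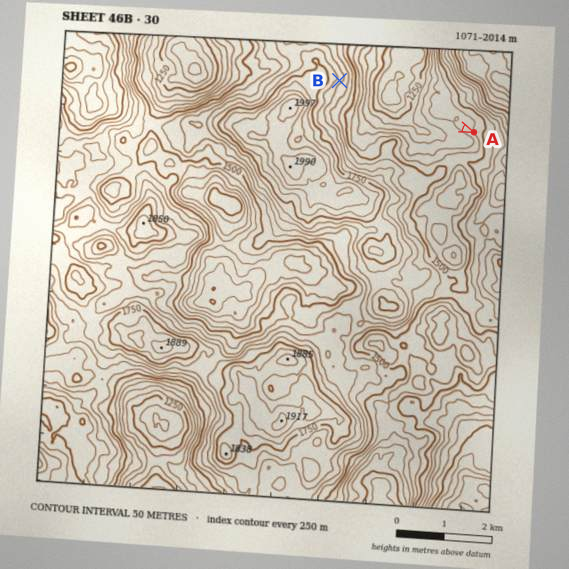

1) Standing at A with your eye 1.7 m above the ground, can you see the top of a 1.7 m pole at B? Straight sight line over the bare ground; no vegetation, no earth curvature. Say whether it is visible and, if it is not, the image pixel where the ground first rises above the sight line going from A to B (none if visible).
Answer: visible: true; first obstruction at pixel None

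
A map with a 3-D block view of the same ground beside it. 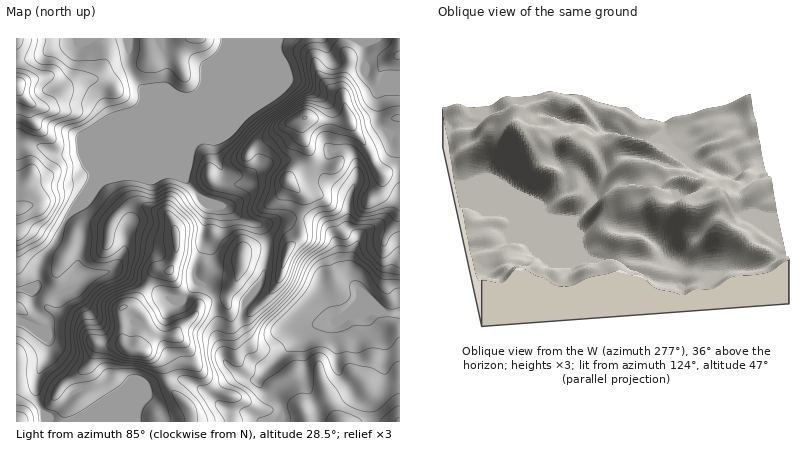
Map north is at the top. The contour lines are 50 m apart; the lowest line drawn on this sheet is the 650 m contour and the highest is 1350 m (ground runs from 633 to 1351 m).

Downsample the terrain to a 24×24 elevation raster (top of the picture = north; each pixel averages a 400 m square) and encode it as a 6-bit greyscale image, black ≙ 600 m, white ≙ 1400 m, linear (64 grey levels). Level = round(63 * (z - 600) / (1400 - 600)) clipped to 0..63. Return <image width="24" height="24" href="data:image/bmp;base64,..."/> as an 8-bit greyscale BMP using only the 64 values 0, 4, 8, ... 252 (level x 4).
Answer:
<image width="24" height="24" href="data:image/bmp;base64,Qk12BgAAAAAAADYEAAAoAAAAGAAAABgAAAABAAgAAAAAAEACAAATCwAAEwsAAAABAAAAAAAAAAAAAAEBAQACAgIAAwMDAAQEBAAFBQUABgYGAAcHBwAICAgACQkJAAoKCgALCwsADAwMAA0NDQAODg4ADw8PABAQEAAREREAEhISABMTEwAUFBQAFRUVABYWFgAXFxcAGBgYABkZGQAaGhoAGxsbABwcHAAdHR0AHh4eAB8fHwAgICAAISEhACIiIgAjIyMAJCQkACUlJQAmJiYAJycnACgoKAApKSkAKioqACsrKwAsLCwALS0tAC4uLgAvLy8AMDAwADExMQAyMjIAMzMzADQ0NAA1NTUANjY2ADc3NwA4ODgAOTk5ADo6OgA7OzsAPDw8AD09PQA+Pj4APz8/AEBAQABBQUEAQkJCAENDQwBEREQARUVFAEZGRgBHR0cASEhIAElJSQBKSkoAS0tLAExMTABNTU0ATk5OAE9PTwBQUFAAUVFRAFJSUgBTU1MAVFRUAFVVVQBWVlYAV1dXAFhYWABZWVkAWlpaAFtbWwBcXFwAXV1dAF5eXgBfX18AYGBgAGFhYQBiYmIAY2NjAGRkZABlZWUAZmZmAGdnZwBoaGgAaWlpAGpqagBra2sAbGxsAG1tbQBubm4Ab29vAHBwcABxcXEAcnJyAHNzcwB0dHQAdXV1AHZ2dgB3d3cAeHh4AHl5eQB6enoAe3t7AHx8fAB9fX0Afn5+AH9/fwCAgIAAgYGBAIKCggCDg4MAhISEAIWFhQCGhoYAh4eHAIiIiACJiYkAioqKAIuLiwCMjIwAjY2NAI6OjgCPj48AkJCQAJGRkQCSkpIAk5OTAJSUlACVlZUAlpaWAJeXlwCYmJgAmZmZAJqamgCbm5sAnJycAJ2dnQCenp4An5+fAKCgoAChoaEAoqKiAKOjowCkpKQApaWlAKampgCnp6cAqKioAKmpqQCqqqoAq6urAKysrACtra0Arq6uAK+vrwCwsLAAsbGxALKysgCzs7MAtLS0ALW1tQC2trYAt7e3ALi4uAC5ubkAurq6ALu7uwC8vLwAvb29AL6+vgC/v78AwMDAAMHBwQDCwsIAw8PDAMTExADFxcUAxsbGAMfHxwDIyMgAycnJAMrKygDLy8sAzMzMAM3NzQDOzs4Az8/PANDQ0ADR0dEA0tLSANPT0wDU1NQA1dXVANbW1gDX19cA2NjYANnZ2QDa2toA29vbANzc3ADd3d0A3t7eAN/f3wDg4OAA4eHhAOLi4gDj4+MA5OTkAOXl5QDm5uYA5+fnAOjo6ADp6ekA6urqAOvr6wDs7OwA7e3tAO7u7gDv7+8A8PDwAPHx8QDy8vIA8/PzAPT09AD19fUA9vb2APf39wD4+PgA+fn5APr6+gD7+/sA/Pz8AP39/QD+/v4A////AIxwcHBsbGxseICQiGhYSEA8REhMUEhEVHBofHh0cGxscISMdGRgUDg4QERIPDg4QGRYeICAeHBsdIh8eGRMNDA0OEBANDg0NGBQWHiUiIyUoJiUjFhAOCgoNDw0LDAsMFxIRGSgtMzYyKyojFRMRDQkICQgHBwgJEQ8QGikrMjMxMC4iGxsWDQYFBAQEBQUHDw8QFx8mMjIuKCsoICAeFQkFBAQDBAQEDg4PERgkMDApJCUnIyMfIBYJBQQEAwQGDAwODhAXHyYpKCUhIiYhISMTBwUFBAcJDw0QDw8RFCEsLychIicmISgcCwcGBw4SFA8QERIZFh0oLSogICcoIikmFw4LDhYXHhcQERMbGhwmLSwfHiIkISYqIxYTEhkbIx8UERMaGxsjLSkcGRkbHiMnJBwZGhseKCYcERAVGx0iJx4TERMcJikqKSYfJCckJiQdFBARFBYUGRUTGBocJC0vLSkiIyooJSMdFBAPDw8PEBAWGhoeIiwuLCsnIywrIB4aEw8PDw8PDw8SFhwjIygtLisrKSwoHR0bEg8PDw8PDw8QEBQhJy0zMiwsLiomIyMcFhIQDw8PDw8PDxAVIzI4NzI0MCcnKSgkHxkTERAPDw8PDw8QEyAxNTEzKyMlLiYjHxsZGBEPDxAQDw8PDxAaJCwwJSAgLSYiHxwbFxISEhQQDw8PDw8SHycnIB8fJCAdGRgYFBMVFRUREA8PDxAUHx4gHx8iJh4ZFhYWExMVFRYWEQ8PDxAUGRoeHR0hA=="/>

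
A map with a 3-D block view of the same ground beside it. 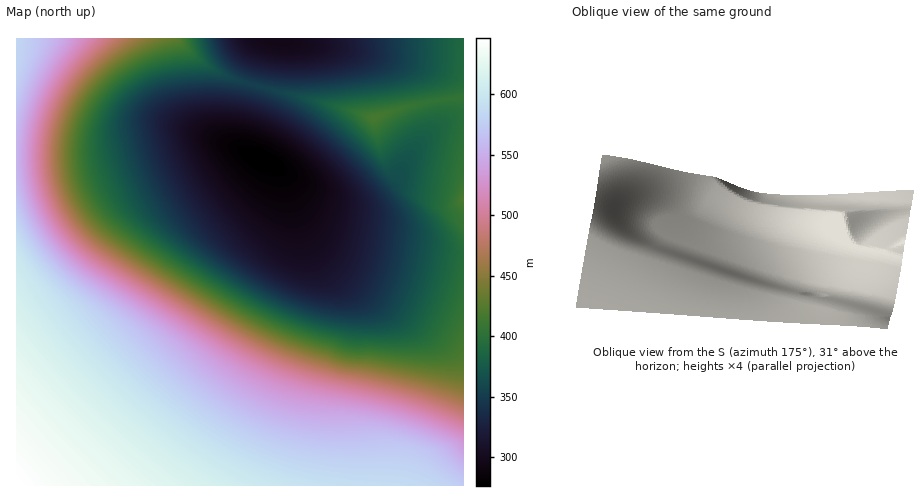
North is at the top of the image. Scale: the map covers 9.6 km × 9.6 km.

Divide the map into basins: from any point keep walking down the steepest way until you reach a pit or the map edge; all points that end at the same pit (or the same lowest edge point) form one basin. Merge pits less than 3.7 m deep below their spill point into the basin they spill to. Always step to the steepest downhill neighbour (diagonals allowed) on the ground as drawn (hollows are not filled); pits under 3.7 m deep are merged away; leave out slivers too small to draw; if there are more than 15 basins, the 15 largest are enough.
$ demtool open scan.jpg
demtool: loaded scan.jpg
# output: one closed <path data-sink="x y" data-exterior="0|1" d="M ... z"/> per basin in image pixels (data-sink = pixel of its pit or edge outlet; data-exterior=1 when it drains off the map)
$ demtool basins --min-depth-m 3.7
<path data-sink="262 160" data-exterior="0" d="M175 38l-159 1 0 446 447 1 1-388-44 5-44 14-6 0-51-16-87-22-35-20z"/><path data-sink="278 40" data-exterior="0" d="M463 38l-287 1 30 26 26 14 87 22 51 16 6 0 44-14 43-5z"/>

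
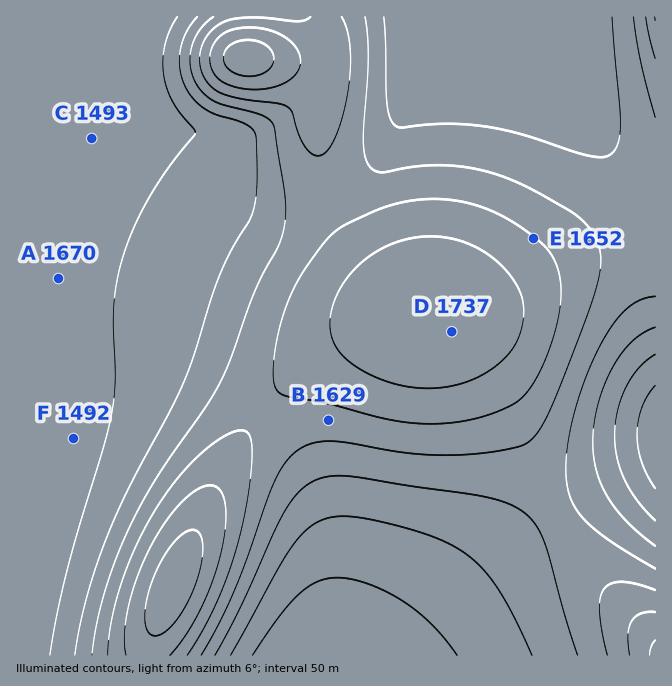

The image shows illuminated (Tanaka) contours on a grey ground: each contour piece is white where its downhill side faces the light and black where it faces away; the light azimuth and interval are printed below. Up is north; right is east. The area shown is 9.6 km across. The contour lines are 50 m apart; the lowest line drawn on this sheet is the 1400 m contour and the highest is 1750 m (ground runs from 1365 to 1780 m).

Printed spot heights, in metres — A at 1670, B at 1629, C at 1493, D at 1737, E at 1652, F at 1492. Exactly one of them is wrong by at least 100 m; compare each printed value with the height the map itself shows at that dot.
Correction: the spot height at A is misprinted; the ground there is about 1495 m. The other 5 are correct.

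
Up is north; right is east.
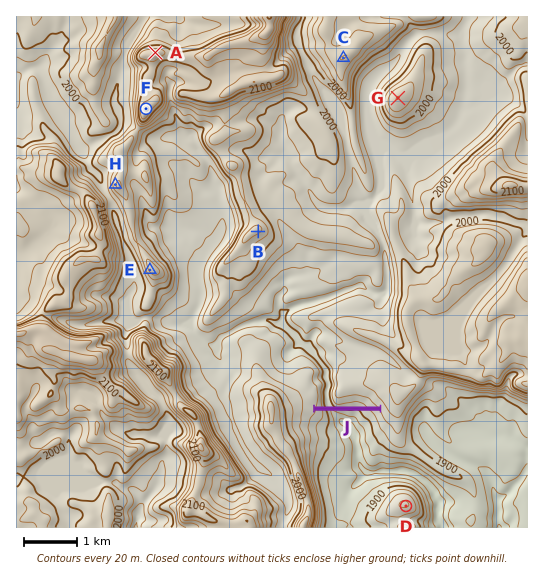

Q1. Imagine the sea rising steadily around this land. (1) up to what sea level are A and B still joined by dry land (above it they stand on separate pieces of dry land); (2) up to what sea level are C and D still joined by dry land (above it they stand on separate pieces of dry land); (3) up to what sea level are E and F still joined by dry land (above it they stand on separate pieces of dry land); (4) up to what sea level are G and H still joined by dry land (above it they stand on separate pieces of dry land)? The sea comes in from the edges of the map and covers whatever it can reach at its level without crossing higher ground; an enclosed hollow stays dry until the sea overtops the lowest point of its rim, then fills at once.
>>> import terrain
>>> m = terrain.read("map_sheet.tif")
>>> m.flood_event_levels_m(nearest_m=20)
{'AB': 2020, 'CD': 1880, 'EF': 2040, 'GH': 1980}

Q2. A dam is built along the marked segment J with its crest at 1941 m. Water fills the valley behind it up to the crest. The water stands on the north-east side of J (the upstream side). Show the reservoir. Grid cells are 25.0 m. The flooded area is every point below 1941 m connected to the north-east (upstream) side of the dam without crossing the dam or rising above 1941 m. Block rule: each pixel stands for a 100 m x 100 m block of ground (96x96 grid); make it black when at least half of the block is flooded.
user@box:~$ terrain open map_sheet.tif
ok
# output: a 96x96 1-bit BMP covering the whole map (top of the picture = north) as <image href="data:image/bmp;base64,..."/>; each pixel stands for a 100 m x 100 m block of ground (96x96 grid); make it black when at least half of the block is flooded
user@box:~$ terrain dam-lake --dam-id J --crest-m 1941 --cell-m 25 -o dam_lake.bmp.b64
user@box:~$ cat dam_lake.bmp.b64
<image width="96" height="96" href="data:image/bmp;base64,Qk2+BAAAAAAAAD4AAAAoAAAAYAAAAGAAAAABAAEAAAAAAIAEAAATCwAAEwsAAAIAAAAAAAAA////AAAAAAAAAAAAAAAAAAAAAAAAAAAAAAAAAAAAAAAAAAAAAAAAAAAAAAAAAAAAAAAAAAAAAAAAAAAAAAAAAAAAAAAAAAAAAAAAAAAAAAAAAAAAAAAAAAAAAAAAAAAAAAAAAAAAAAAAAAAAAAAAAAAAAAAAAAAAAAGAAAAAAAAAAAAAAAcAAAAAAAAAAAAAAA4AAAAAAAAAAAAAAAwAAAAAAAAAAAAAABgAAAAAAAAAAAAAADAAAAAAAAAAAAAAACAAAAAAAAAAAAAAAGAAAAAAAAAAAAAAAEAAAAAAAAAAAAAAAMAAAAAAAAAAAAAAAMAAAAAAAAAAAAAAAIAAAAAAAAAAAAAAAYAAAAAAAAAAAAAAAYAAAAAAAAAAAAAAA4AA/+AAAAAAAAAAAwAA/8AAAAAAAAAABwAA8AAAAAAAAAAAD4AA8AAAAAAAAAAAD4AA8AAAAAAAAAAAH8AA8AAAAAAAAAAAH8B48AAAAAAAAAAAP8D/+AAAAAAAAAAAP8D//AAAAAAAAAAAf+D//AAAAAAAAAAAf8H/+AAAAAAAAAAA/8H/+AAAAAAAAAAA/8f/+AAAAAAAAAAB////8AAAAAAAAAAPx///4AAAAAAAAAAfwP//wAAAAAAAAAAfwD/+AAAAAAAAAAAH4B//AAAAAAAAAAAD4A//4BgAAAAAAAAA8Af/+BwAAAAAAAAA8Af///wAAAAAAAAA8AP///4AAAAAAAAA8AH//+4AAAAAAAAA4AD/5+YAAAAAAAAA4AB/wMQAAAAAAAAA8AA/gAQAAAAAAAAA8AAAAAQAAAAAAAAA8AAAAAQAAAAAAAAAeAAAAAAAAAAAAAAAfAAAAAAAAAAAAAAAHgAAAAAAAAAAAAAAHgAAAAAAAAAAAAAADwAAAAAAAAAAAAAABwAAAAAAAAAAAAAABwAAAAAAAAAAAAAAAgAAAAAAAAAAAAAAAAAAAAAAAAAAAAAAAAAAAAAAAAAAAAAAAAAAAAAAAAAAAAAAAAAAAAAAAAAAAAAAAAAAAAAAAAAAAAAAAAAAAAAAAAAAAAAAAAAAAAAAAAAAAAAAAAAAAAAAAAAAAAAAAAAAAAAAAAAAAAAAAAAAAAAAAAAAAAAAAAAAAAAAAAAAAAAAAAAAAAAAAAAAAAAAAAAAAAAAAAAAAAAAAAAAAAAAAAAAAAAAAAAAAAAAAAAAAAAAAAAAAAAAAAAAAAAAAAAAAAAAAAAAAAAAAAAAAAAAAAAAAAAAAAAAAAAAAAAAAAAAAAAAAAAAAAAAAAAAAAAAAAAAAAAAAAAAAAAAAAAAAAAAAAAAAAAAAAAAAAAAAAAAAAAAAAAAAAAAAAAAAAAAAAAAAAAAAAAAAAAAAAAAAAAAAAAAAAAAAAAAAAAAAAAAAAAAAAAAAAAAAAAAAAAAAAAAAAAAAAAAAAAAAAAAAAAAAAAAAAAAAAAAAAAAAAAAAAAAAAAAAAAAAAAAAAAAAAAAAAAAAAAAAAAAAAAAAAAAAAAAAAAAAAAAAAAAAAAAAAAAAAAAAAAAAAAAAAAAAAAAAAA="/>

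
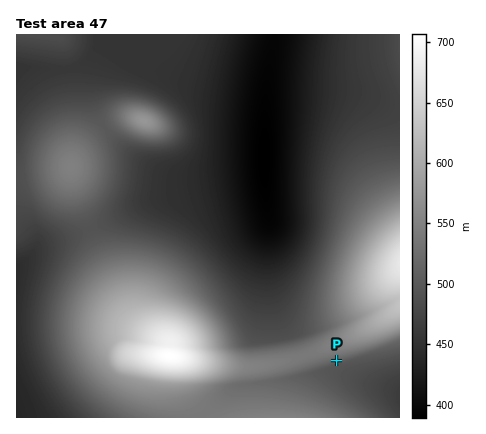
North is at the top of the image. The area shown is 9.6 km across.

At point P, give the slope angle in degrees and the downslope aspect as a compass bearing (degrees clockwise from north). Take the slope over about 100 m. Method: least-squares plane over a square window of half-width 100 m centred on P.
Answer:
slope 9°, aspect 165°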